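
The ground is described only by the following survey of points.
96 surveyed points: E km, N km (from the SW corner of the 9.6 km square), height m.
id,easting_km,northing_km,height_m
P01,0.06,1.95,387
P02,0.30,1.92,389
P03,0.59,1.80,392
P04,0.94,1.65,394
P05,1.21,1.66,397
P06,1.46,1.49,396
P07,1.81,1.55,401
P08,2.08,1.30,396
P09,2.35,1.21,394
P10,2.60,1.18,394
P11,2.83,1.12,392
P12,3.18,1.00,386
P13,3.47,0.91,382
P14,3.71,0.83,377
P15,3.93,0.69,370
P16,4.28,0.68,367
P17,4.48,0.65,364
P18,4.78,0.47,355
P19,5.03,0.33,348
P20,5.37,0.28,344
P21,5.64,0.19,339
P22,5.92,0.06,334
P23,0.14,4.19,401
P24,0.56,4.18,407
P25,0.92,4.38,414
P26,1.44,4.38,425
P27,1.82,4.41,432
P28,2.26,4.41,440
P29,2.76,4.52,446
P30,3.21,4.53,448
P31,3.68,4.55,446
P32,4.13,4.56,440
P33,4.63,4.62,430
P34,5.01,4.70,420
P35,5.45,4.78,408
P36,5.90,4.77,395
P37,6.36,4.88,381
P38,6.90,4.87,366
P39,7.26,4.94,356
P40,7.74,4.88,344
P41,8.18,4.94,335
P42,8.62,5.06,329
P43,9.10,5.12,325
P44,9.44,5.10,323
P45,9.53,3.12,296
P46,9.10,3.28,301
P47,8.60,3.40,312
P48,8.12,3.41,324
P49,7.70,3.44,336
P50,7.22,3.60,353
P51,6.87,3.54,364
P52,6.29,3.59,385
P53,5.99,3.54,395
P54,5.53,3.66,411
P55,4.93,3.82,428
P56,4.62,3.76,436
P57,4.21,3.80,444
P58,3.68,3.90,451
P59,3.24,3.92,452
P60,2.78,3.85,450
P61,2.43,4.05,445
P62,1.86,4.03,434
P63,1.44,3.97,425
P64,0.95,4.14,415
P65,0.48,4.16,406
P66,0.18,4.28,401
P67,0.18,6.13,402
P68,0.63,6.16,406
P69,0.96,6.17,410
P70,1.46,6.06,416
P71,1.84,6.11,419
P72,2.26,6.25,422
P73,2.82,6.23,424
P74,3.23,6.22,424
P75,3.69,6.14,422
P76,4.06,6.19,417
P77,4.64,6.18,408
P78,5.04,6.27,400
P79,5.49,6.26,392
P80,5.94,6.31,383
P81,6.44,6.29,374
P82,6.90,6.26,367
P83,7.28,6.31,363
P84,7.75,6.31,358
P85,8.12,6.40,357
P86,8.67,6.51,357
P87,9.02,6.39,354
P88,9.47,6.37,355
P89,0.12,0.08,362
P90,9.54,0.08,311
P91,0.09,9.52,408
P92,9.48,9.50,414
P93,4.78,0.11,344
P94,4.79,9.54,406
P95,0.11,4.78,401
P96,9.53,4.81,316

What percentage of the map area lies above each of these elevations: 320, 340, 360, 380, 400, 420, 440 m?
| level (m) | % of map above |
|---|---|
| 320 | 93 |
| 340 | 86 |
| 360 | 78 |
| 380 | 64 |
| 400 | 45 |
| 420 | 18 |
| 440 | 5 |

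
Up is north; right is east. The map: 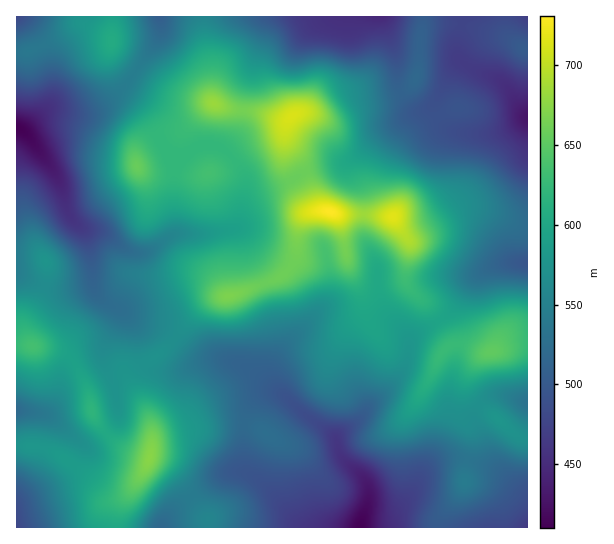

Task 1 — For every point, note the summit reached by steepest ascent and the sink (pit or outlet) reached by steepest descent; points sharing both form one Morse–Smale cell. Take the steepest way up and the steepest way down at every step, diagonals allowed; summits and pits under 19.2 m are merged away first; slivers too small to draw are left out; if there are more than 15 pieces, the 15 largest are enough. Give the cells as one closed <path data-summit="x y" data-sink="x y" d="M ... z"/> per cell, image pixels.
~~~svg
<path data-summit="330 211" data-sink="361 527" d="M327 211l-17 1-9 7-4 14-2 28-13 15-35 15-36 9-18 15-18 23 22 18 34 5 19 8 34 26-14-2-8 3-11 10-6 11-2 26 1 24 3 6-20 0-35 24 16 22 1 9 228 0 2-10 17-20 8-13 3-24-4-2-20 1-19 13-12 20-14 14-5 2-28 1 3-7 0-17-5-9-22-20-5-16 6-9 18-13 8-12 33-33 6-11 2-21-8-13-13-14-7-12-4-16 0-21-12-24-2-11 1-16-25 0z"/><path data-summit="330 211" data-sink="17 127" d="M41 47l-14 5-11 1 0 220 2 2 19 9 20 5 24-2 8-3 4-7 2 14 7 9 20 11 15 12 16 6 9 2 13 6 18-22 18-15 24-5 39-15 8-4 7-7 7-12 1-24 4-14 9-7 11-2-5-5-9-31-2-2-24 13-27 10-6 4-6 13-1-6 4-16-1-15-12-18-6-6-11-6-17 2-17 10-5 6-3 8 2 62-25 18-9 2-12-2-26-18-25-8-10-12-5-23-7-16-27-37-8-7 6-2 20-19 5-11-1-23z"/><path data-summit="293 115" data-sink="379 17" d="M382 16l-177 0-1 21 7 29 1 36 19 7 27 3 28 8 11-7 6-1 27 5 28-14 25-4 18-6-4-10-1-29z"/><path data-summit="393 217" data-sink="527 118" d="M434 104l-8 7-19 6-25 16-25 25-1 16 7 16 1 24 29 2 14 21 10-1 37-23 15-5 22 4 28 12 8 0 1-105-31 14-34 0-17-6-6-8z"/><path data-summit="137 166" data-sink="17 127" d="M123 97l-6 0-19 11-12 4-40 0-23 19 6 6 27 37 7 16 5 23 4 6 10 9 21 5 20 15 18 5 9-2 25-18 0-67-3-8-9-12-15-28-11-13z"/><path data-summit="491 351" data-sink="361 527" d="M439 320l-22 13-6 6-4 24-10 16-29 28-9 13-22 17 0 10 4 10 22 20 5 9-2 25 27-2 5-2 14-14 8-15 9-10 14-8 23 0 2-2 3-11 0-16-11-18 1-22 6-16 8-13 13-9-26-9-11 1-3-11z"/><path data-summit="150 458" data-sink="361 527" d="M175 339l-14 14-24 15-6 7 0 7 16 29 5 18 0 20-3 9 21 11 23 27 34-23 20 0-3-6-1-24 2-26 6-11 7-7 7-4 15-2-30-24-19-8-34-5z"/><path data-summit="293 115" data-sink="17 127" d="M135 72l-10 13-20 17 12-5 6 0 14 8 14 17 12 24 9 12 2 7 7-8 21-12 13 0 11 6 11 12 8 16-3 33 6-13 6-4 27-10 24-14-20-34 0-11 4-7-8 1-23-8-27-3-22-8-36-6z"/><path data-summit="393 217" data-sink="527 263" d="M473 208l-14 3-40 24-12 3 2 3 0 13-4 17 2 12 6 10 18 14 8 13 17-14 15-24 11-10 19-8 27-2-1-38-8 0-24-11z"/><path data-summit="330 211" data-sink="527 118" d="M462 16l-39 1-6 58-2 7-14 12 4 7 13 10 9-2 7-5 10 21 13 7 40 1 12-4 17-9 2-5-7-5-12-20-10-10-26-11-14-11-2-16 4-13z"/><path data-summit="150 458" data-sink="17 410" d="M73 360l-10 11-7 30-9 11-12 1-9-2-10 0 0 34 33 4 26 16 30 23 8 4 12 0 9-7 7-10 8-14 0-4-28-10-22-22-8-16 0-8-6-18z"/><path data-summit="150 458" data-sink="17 127" d="M119 309l-2 13-12 20-7 7-15 4-11 6 16 31 5 27 11 14 17 16 20 8 9 1 2-27-5-18-15-25-1-11 6-7 24-15 14-15-13-7-9-2-16-6z"/><path data-summit="150 458" data-sink="17 527" d="M26 445l-10 1 1 82 99-1 3-20 12-16-1-2-5 3-12 0-54-37-14-7z"/><path data-summit="330 211" data-sink="527 527" d="M481 405l-6 8 0 8 12 30 6 12 27 28-23-20-30-11-3 25-8 13-17 20-2 9 90 1 1-29-5-5 5 3 0-58-13-4z"/><path data-summit="33 346" data-sink="17 127" d="M17 273l0 72 30 3 27 11 9-6 15-4 7-7 12-20 2-12-22-15-4-8 0-10-4 7-8 3-24 2-20-5z"/>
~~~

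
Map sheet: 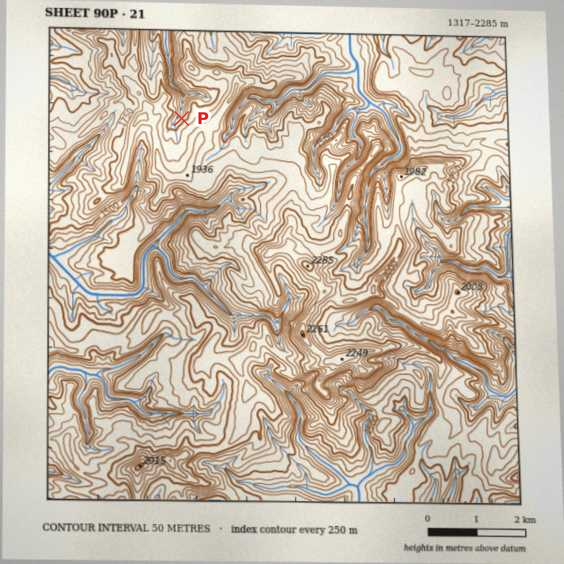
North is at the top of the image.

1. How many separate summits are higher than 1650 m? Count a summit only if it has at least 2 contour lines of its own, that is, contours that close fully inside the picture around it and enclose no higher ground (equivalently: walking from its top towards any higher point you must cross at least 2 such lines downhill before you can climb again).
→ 5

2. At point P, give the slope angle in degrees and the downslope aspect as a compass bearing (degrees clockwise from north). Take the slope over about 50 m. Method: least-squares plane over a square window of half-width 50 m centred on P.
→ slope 43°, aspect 321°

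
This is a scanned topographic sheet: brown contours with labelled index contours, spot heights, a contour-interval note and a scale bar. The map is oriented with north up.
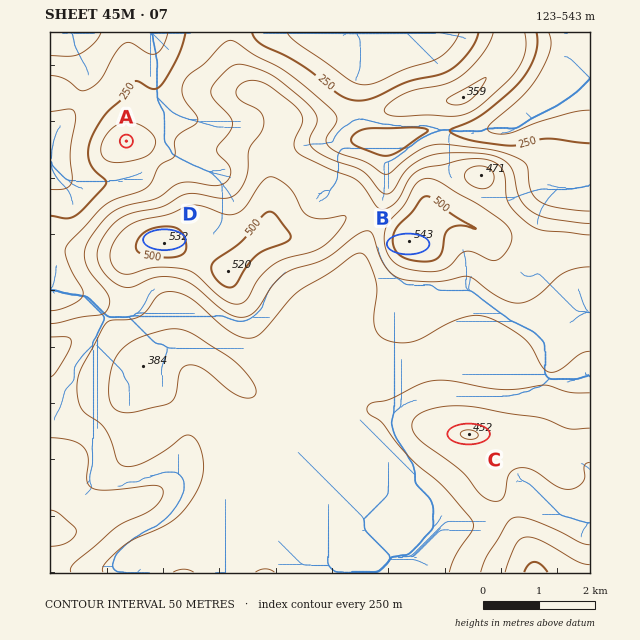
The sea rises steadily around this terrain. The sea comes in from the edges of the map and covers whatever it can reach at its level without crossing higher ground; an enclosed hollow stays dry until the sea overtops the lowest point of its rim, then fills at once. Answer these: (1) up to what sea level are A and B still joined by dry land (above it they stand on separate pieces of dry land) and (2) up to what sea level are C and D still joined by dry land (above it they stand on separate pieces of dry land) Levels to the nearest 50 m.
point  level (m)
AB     300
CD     350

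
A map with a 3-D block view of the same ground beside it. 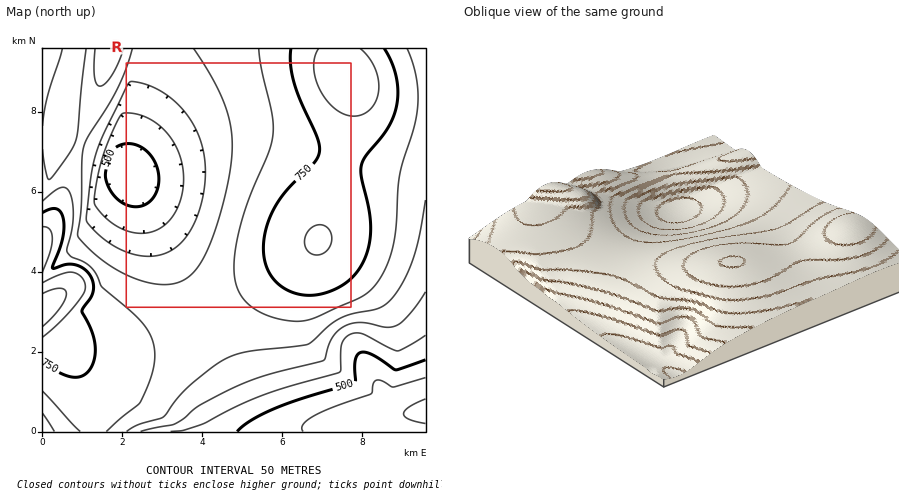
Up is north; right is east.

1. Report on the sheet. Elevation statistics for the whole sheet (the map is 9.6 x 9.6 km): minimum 390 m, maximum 880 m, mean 660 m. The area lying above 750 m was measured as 16.9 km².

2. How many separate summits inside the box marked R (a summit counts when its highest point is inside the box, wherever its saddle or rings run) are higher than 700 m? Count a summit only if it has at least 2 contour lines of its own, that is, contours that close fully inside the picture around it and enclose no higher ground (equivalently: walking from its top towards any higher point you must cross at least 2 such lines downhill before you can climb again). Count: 0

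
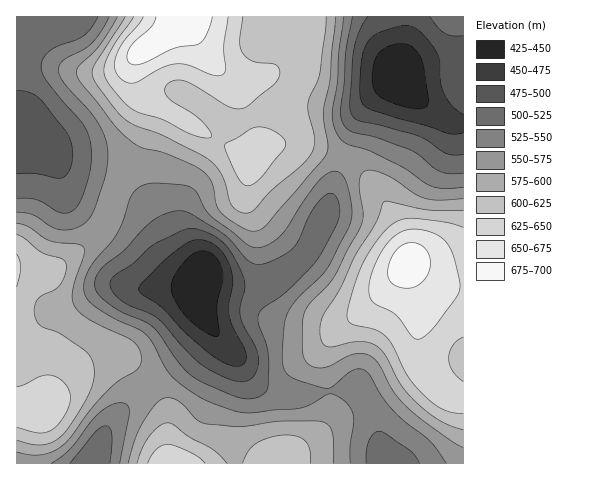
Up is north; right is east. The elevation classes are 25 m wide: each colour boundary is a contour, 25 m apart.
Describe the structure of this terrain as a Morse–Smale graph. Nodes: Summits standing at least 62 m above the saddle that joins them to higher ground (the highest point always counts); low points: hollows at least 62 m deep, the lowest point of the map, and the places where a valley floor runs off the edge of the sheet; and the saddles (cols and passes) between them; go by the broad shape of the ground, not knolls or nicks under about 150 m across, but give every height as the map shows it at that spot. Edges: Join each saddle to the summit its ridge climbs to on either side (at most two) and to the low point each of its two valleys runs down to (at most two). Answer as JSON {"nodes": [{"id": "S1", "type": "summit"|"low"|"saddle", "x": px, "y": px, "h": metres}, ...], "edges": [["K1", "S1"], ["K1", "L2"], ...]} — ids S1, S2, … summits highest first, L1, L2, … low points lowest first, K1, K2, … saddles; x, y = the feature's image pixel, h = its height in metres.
{"nodes": [
{"id": "S1", "type": "summit", "x": 183, "y": 17, "h": 693},
{"id": "S2", "type": "summit", "x": 409, "y": 264, "h": 692},
{"id": "S3", "type": "summit", "x": 173, "y": 463, "h": 646},
{"id": "S4", "type": "summit", "x": 42, "y": 410, "h": 642},
{"id": "L1", "type": "low", "x": 202, "y": 278, "h": 425},
{"id": "L2", "type": "low", "x": 398, "y": 75, "h": 432},
{"id": "L3", "type": "low", "x": 18, "y": 127, "h": 475},
{"id": "K1", "type": "saddle", "x": 152, "y": 385, "h": 564},
{"id": "K2", "type": "saddle", "x": 344, "y": 158, "h": 561},
{"id": "K3", "type": "saddle", "x": 113, "y": 194, "h": 559},
{"id": "K4", "type": "saddle", "x": 329, "y": 391, "h": 550}],
"edges": [["K1", "S3"], ["K1", "S4"], ["K1", "L1"], ["K2", "S1"], ["K2", "S2"], ["K2", "L1"], ["K2", "L2"], ["K3", "S1"], ["K3", "S4"], ["K3", "L1"], ["K3", "L3"], ["K4", "S2"], ["K4", "S3"], ["K4", "L1"]]}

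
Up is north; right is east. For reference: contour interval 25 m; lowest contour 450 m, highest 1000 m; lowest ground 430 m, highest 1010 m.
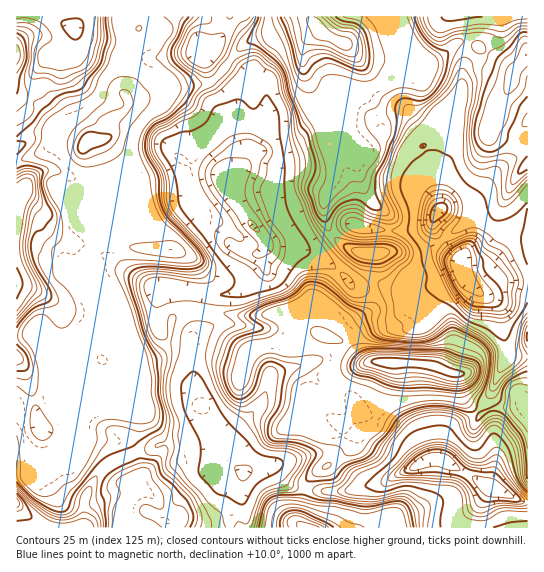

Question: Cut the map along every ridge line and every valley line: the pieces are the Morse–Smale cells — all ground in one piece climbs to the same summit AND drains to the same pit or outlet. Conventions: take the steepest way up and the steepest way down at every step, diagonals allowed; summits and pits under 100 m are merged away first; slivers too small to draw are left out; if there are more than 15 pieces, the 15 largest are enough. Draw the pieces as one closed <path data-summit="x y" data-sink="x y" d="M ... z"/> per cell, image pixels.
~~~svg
<path data-summit="315 23" data-sink="461 265" d="M527 16l-297 0-7 19-18 18-1 4 4 10 9 10 29-34 24-8 15-8 18-6 10 0 4 5 2 5-15 14-1 22 4 12 16 30 12 50 0 22-11 20 0 14 3 10 4 8 15 14 12 5 15 2 1 30 27 5 16 0 21-5 21-9 2-2 0-10 25-3 6-6 8-17 16-14 12-17z"/><path data-summit="91 139" data-sink="254 226" d="M217 79l-11 5-52 5-17 11-8 0-2 9-18 13-1 13-8 7 15 32 14 20 2 20 4 4 0 20 2 9-7 0-27-11-12 17-6 16 2 5 21 28 8 39 7 4 5 8 1 17-8 15 0 8 23 18 19 32 0 8-3 6-20 21-4 9 13 6 14 16 16 9-5 10 55 0 2-15 8-16 5-24-13-8-15 1-3-11 3-28-8-14-8-8 0-7-8-27-1-28-4-3-20-3-10-8-1-24 4-15 2-2 13 0 34 7 26-2 19-8 11-14-4-14 0-4 4-6-1-9-13-15-18-25-6-19 14-10 11-18-10-4-3-9-4-40z"/><path data-summit="391 362" data-sink="254 226" d="M266 244l-5 9 4 18-11 14-9 6-18 4-18 0-24-6-23-1-6 17 0 18 1 6 8 7 22 4 4 3 1 28 8 27 0 7 8 8 8 14 0 12-3 6 3 21 15-1 12 7 12-4 16-1 19 18 15 4 3-10 38-27 7-7 4-10-15 1-20-4-18-17 6-12 22-8 7-16 4-4 11-7 17-6-8-1-18-18-9-4 5-2 4-10 6-6 15-8 6-6 3-8 0-10-2-4-20 2-18-19-30-17-34-3z"/><path data-summit="391 362" data-sink="461 265" d="M527 207l-11 16-16 14-8 17-9 7-22 2 0 10-2 2-21 9-21 5-16 0-27-5 1 15-3 8-6 6-15 8-6 6-4 10-5 2 9 4 18 18 8 1-17 6-11 7-4 4-7 16-22 8-6 14 15 14 7 2 24 3 16-5 6-5 7-15 14-48 33 1 31 9 3 4 5 24 14 14 15-7 21-1 8-6 4 2z"/><path data-summit="91 139" data-sink="17 282" d="M67 139l-9 0-16 13-16 5-10 6 0 246 15 42 4 5 8 3 12-3 18-19-5-26 0-12-4-12 1-32 26-24 22-1-5-28-23-32 4-15 7-12 5-6 6-2-11-9-1-5 4-8 14 4 18-3-2-20-14-20-15-33-10-1-5 4-4 0z"/><path data-summit="315 23" data-sink="254 226" d="M313 21l-20 3-47 19-30 35 19 20 3 34-1-23 3-12 8-16 2-2 3 4 9 5 5 9 1 28-13 26-8 11-8 9-12 8 1 7 19 32 14 16 8 13 36 4 30 17 18 19 14 0 6-2 0-31-15-2-16-8-11-11-7-18 0-14 11-20 0-22-12-50-16-30-4-12 1-22 15-14-2-5z"/><path data-summit="391 362" data-sink="491 487" d="M414 363l-21 0-2 2-2 13-17 48-13 7-6 12-7 7-33 23-8 8 0 6 4 2 41 0 16-6 15-1 45-24 15-1 48 28-18 28-3 7 1 6 58 0 1-125-5-2-8 6-21 1-15 7-14-14-5-24-3-4-24-8z"/><path data-summit="91 139" data-sink="74 27" d="M141 16l-125 1 1 146 25-11 16-13 9 0 18 5 5-4 15-1 3-4 1-13 13-9 6-7 0-7-4-8 3-13 0-17 14-38z"/><path data-summit="309 527" data-sink="491 487" d="M441 459l-15 1-45 24-15 1-16 6-44-2-7 25 0 9 4 5 164 0 4-13 18-28z"/><path data-summit="91 139" data-sink="17 503" d="M78 437l-5 0-20 22-18 14-4 6-5-6-10 1 0 31 11 11 19 12 81 0-3-11 1-8 16-34 0-8-5-18-6-8z"/><path data-summit="91 139" data-sink="461 265" d="M111 329l-20 2-26 24-1 32 4 12 1 19 5 19 56 4 6 8 6 27 18-19 3-6 0-8-19-32-23-18 0-8 8-15 0-11-4-12-9-6z"/><path data-summit="91 139" data-sink="461 265" d="M229 16l-87 0-2 11-13 34 0 17-3 12 3 8 2 2 8 0 21-12 20 0 16-4 12 0 8-4 2-2-8-11-4-12 19-20 6-16z"/><path data-summit="309 527" data-sink="254 226" d="M271 467l-21 2-7 6-2 27 4 15-1 10 58 1-3-5 0-9 6-24-15-5z"/><path data-summit="391 362" data-sink="254 226" d="M250 79l-10 18-3 26 6 23 11 6 14-27 0-15-3-19z"/><path data-summit="91 139" data-sink="461 265" d="M135 487l-11 27 3 12 2 2 44 0 6-10-16-9-14-16z"/>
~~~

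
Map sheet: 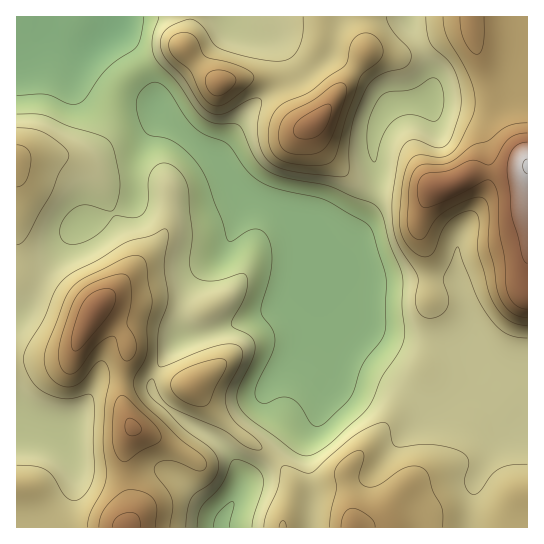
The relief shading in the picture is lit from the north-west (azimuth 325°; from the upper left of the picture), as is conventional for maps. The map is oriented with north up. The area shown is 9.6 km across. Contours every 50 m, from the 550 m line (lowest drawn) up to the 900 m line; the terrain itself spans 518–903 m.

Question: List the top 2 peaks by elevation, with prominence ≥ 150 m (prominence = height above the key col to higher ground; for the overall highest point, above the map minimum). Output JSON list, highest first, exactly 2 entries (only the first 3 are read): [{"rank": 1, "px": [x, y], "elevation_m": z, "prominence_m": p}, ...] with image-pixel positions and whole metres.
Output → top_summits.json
[{"rank": 1, "px": [95, 309], "elevation_m": 837, "prominence_m": 205}, {"rank": 2, "px": [315, 122], "elevation_m": 825, "prominence_m": 188}]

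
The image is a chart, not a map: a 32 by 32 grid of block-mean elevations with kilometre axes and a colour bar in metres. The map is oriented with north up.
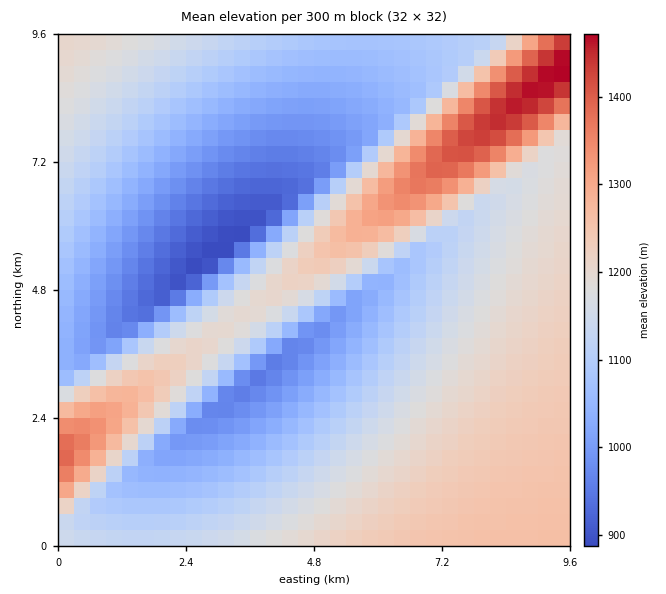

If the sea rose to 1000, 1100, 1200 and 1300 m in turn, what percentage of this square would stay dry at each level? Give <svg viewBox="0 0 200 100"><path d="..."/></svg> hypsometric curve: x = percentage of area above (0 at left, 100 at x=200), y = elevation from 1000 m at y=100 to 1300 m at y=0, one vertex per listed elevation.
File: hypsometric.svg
<svg viewBox="0 0 200 100"><path d="M173 100l-52-33-61-34-45-33"/></svg>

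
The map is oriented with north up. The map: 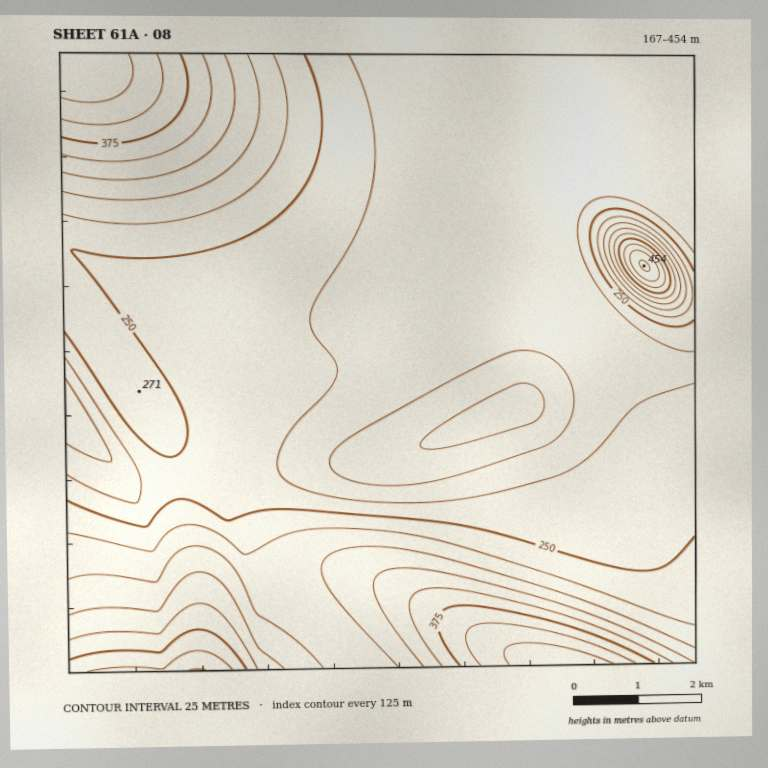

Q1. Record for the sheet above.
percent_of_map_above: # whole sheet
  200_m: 94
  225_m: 63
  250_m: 40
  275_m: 29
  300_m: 21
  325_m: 14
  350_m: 10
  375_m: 6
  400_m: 4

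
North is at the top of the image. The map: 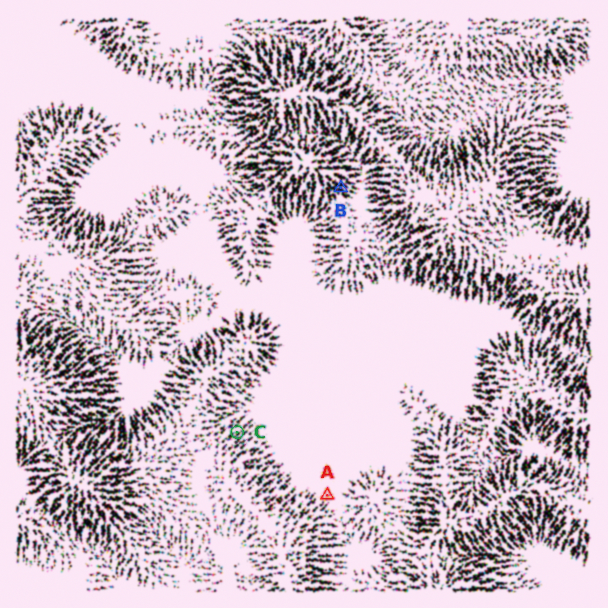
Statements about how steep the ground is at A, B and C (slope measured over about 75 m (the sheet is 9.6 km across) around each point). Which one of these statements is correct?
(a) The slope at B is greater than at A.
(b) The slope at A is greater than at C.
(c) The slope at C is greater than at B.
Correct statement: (a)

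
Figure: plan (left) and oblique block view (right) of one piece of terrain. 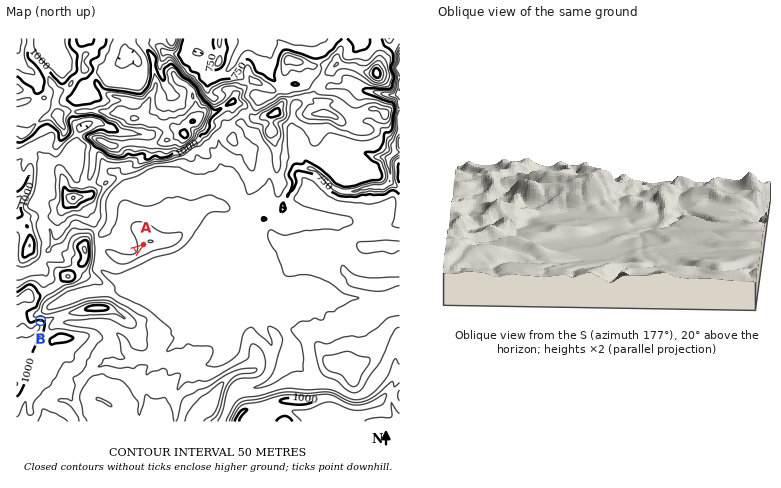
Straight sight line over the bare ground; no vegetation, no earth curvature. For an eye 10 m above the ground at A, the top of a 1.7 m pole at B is in view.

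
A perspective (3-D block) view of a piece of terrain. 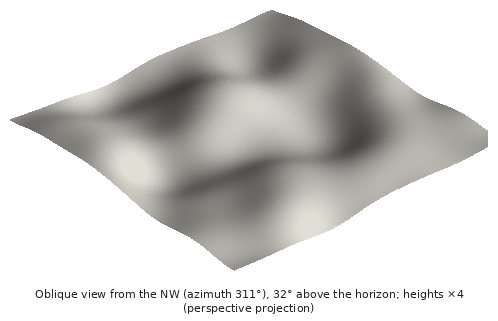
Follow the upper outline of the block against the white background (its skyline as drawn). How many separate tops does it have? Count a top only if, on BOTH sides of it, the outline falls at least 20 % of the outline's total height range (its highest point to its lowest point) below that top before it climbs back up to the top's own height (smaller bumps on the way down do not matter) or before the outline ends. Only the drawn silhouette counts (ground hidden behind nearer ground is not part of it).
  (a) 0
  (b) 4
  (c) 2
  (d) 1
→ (d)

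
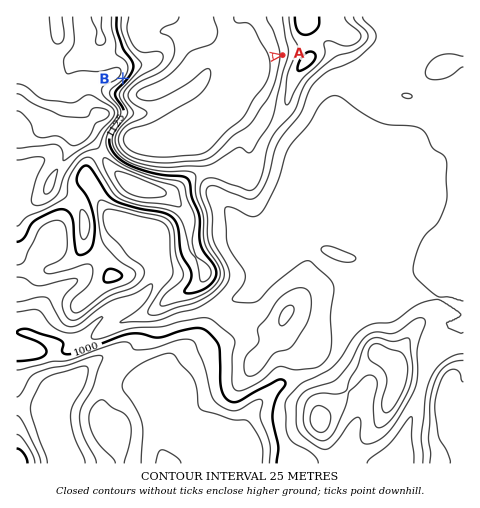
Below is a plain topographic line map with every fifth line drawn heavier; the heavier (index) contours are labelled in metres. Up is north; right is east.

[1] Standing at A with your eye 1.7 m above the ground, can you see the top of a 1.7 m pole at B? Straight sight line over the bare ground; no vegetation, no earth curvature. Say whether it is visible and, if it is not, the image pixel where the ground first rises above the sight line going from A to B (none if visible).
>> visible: true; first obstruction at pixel None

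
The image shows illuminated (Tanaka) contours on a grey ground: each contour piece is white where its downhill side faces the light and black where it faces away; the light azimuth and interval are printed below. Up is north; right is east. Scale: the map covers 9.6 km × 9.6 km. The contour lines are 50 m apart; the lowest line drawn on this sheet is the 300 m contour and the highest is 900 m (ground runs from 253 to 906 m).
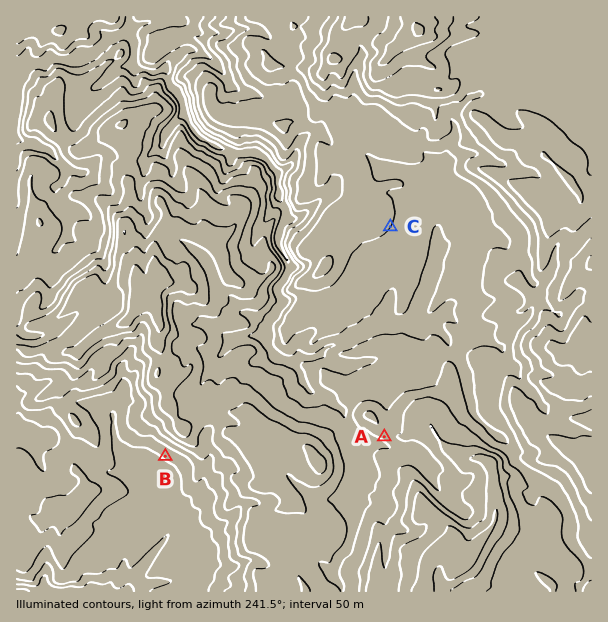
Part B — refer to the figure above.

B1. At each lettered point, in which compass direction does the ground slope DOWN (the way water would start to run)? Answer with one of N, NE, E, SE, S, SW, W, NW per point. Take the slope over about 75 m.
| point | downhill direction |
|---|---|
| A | SW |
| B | SW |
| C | SE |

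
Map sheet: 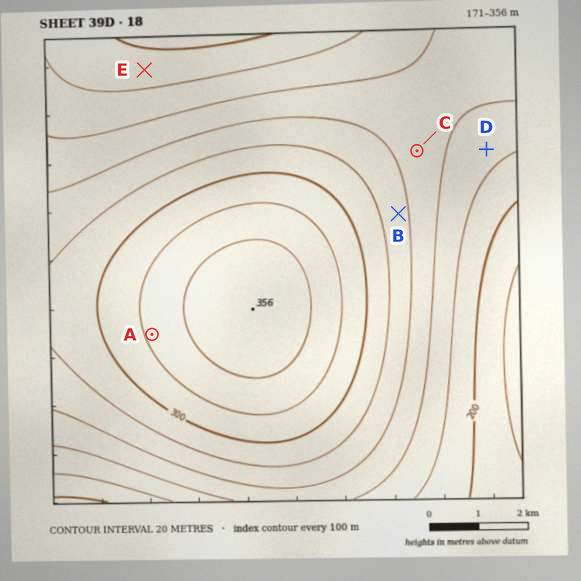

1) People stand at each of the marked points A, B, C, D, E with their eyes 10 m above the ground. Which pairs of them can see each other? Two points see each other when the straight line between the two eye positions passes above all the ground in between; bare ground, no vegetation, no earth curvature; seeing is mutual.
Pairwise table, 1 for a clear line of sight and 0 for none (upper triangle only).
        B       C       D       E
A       0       0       0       0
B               1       1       0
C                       1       0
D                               0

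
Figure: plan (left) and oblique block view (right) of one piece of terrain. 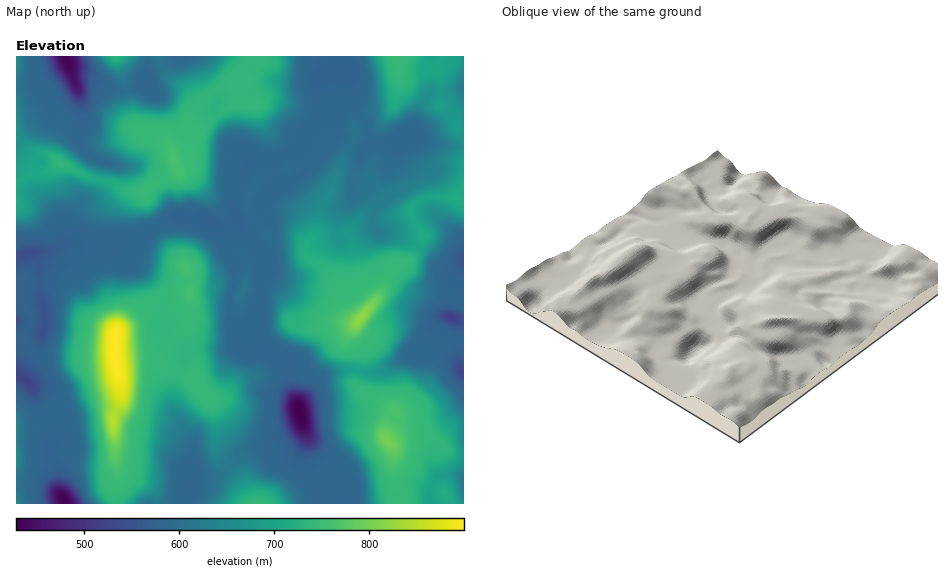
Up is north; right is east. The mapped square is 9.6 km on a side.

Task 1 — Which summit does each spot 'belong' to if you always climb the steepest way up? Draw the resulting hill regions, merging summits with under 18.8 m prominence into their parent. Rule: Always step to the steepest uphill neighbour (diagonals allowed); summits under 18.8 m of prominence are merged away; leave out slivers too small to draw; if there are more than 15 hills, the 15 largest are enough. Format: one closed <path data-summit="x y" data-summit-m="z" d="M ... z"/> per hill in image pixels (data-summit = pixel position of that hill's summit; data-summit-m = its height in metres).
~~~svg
<path data-summit="116 334" data-summit-m="899" d="M236 216l-8 8-10 2 6 7 2 14 9 24-7 38 2 17 7 16-9 7-29-1-13 3-22-21 3-26-12-21-14-13-8-5-13-3-16-15-37-3-13 6-25 2-13 6 0 115 15 11 7 24 14 21 1 11-4 7 9 27 1 18 7 12 116 0 2-9 10-17 15 0 8-3 15-15 18-13 26-1 26-22-5-21-7-14 0-28-22-12-6-21-1-38 5-18-2-14z"/><path data-summit="360 319" data-summit-m="823" d="M343 75l-11 0-7 4-3 10-2 33-10 14-11 11-19 9-7 3-24 0-8 17-8 8-2 7 2 17 5 12 26 38 2 14-5 18 1 38 6 21 22 12 0 28 8 17 21-28 23-8 15 0 12 3 10-1 48-31 9-17 6-7 6-1 10 4 6-1 0-171-29-3-23-12-14 7-15 4-12 0-3-17-15-24-3-23z"/><path data-summit="174 158" data-summit-m="765" d="M328 56l-180 0-4 24 2 3-22 8-13-2-20-13-17-2-6-10-25 19-27 4 0 55 25-23 8-2 4-5-1 11 9 5 12 0 5-5 3-8-4 16 1 11 10 12 14 7 2 3-8 24-19 19-6 11-1 18-3 8 9 0 5 2 31-1 64-28 10 2 22-1 10 7 6 0 11-7-4-27 2-7 8-8 6-16 4-2 22 1 18-7 8-5 20-23 4-41 7-8z"/><path data-summit="388 440" data-summit-m="802" d="M448 316l-6 1-6 7-9 17-43 29-8 3-19-3-15 0-16 4-10 7-18 23 0 6 10 28-2 22 16 28 5 16 104 0-2-12 10-16 17-1 8 2 0-105-6-11-2-15 2-22-4-6z"/><path data-summit="189 293" data-summit-m="761" d="M181 217l-8 1-18 10-14 3-24 13-19 3 8 1 14 14 18 5 17 16 12 21-3 26 22 21 13-3 29 1 9-7-7-16-2-17 7-38-9-24-2-14-16-15-22 1z"/><path data-summit="397 62" data-summit-m="742" d="M463 56l-113 0-5 15-5 3 10 6 3 23 15 24 3 16 12 1 15-4 14-7 23 12 28 2z"/><path data-summit="253 503" data-summit-m="738" d="M302 422l-8 10-18 14-26 1-18 13-15 15-8 3-15 0-10 17-1 8 143 1-4-16-16-28 2-22z"/><path data-summit="61 163" data-summit-m="738" d="M81 114l-3 9-5 5-12 0-6-2-3-3 0-9-9 4-27 25 0 30 7 12 22 17 7 9 12 25 0 9 6-9 1-18 6-11 19-19 8-24-2-3-14-7-10-12-1-11 4-13z"/><path data-summit="17 457" data-summit-m="657" d="M17 373l-1 109 23 2 21 11-2-21-9-27 4-7-1-11-14-21-7-24z"/><path data-summit="116 57" data-summit-m="733" d="M147 56l-80 0-1 2 8 16 17 2 20 13 13 2 22-8z"/><path data-summit="17 62" data-summit-m="657" d="M66 56l-49 0-1 30 11 0 16-3 25-19z"/><path data-summit="445 493" data-summit-m="720" d="M456 475l-12 0-8 4-7 13 3 12 32-1 0-25z"/><path data-summit="17 503" data-summit-m="650" d="M32 483l-16 1 1 20 48-1-2-5-8-7z"/>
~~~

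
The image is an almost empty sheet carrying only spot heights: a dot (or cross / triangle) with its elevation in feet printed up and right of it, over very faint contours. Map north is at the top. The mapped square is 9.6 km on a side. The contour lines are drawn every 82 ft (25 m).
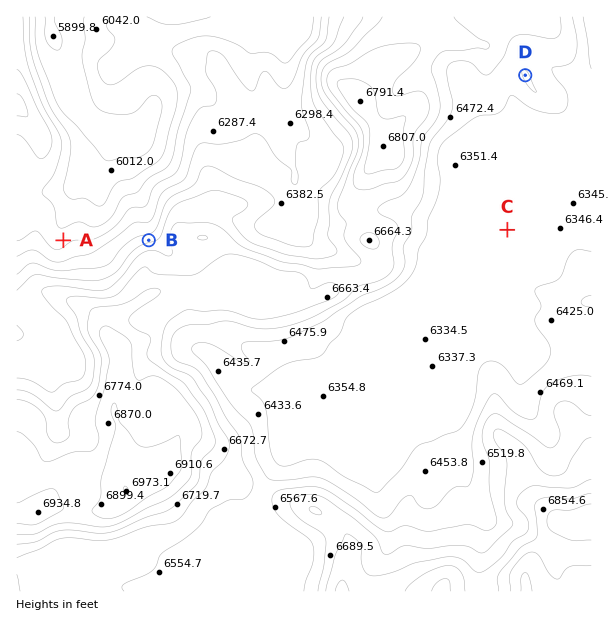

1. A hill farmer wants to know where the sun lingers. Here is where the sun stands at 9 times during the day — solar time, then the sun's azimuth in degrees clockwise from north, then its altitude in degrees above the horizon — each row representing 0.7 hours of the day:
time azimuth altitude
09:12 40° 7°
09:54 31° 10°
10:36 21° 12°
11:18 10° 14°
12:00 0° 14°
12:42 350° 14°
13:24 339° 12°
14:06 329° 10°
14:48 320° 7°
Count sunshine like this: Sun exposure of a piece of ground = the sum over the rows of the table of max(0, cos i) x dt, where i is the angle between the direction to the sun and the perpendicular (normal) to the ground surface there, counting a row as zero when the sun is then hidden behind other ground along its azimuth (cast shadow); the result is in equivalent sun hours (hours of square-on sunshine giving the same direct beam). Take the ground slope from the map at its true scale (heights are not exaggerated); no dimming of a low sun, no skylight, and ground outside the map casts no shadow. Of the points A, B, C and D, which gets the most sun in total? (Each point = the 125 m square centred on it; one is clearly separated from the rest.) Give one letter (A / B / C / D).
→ B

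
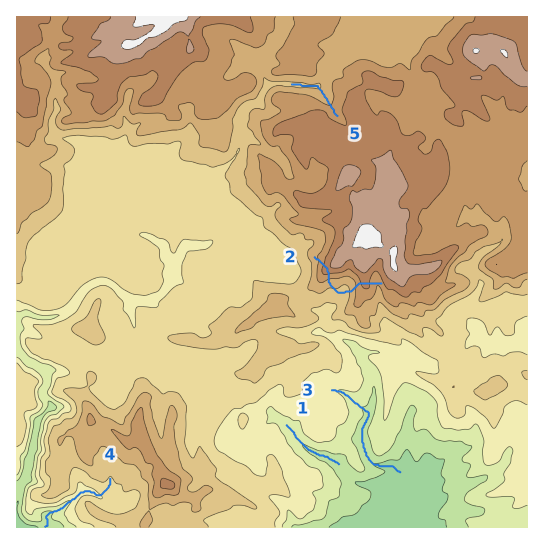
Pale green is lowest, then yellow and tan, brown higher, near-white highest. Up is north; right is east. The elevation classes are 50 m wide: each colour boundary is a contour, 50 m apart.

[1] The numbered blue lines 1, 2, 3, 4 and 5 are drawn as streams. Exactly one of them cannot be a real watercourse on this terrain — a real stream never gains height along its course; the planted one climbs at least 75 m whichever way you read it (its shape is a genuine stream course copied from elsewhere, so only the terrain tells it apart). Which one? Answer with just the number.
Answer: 2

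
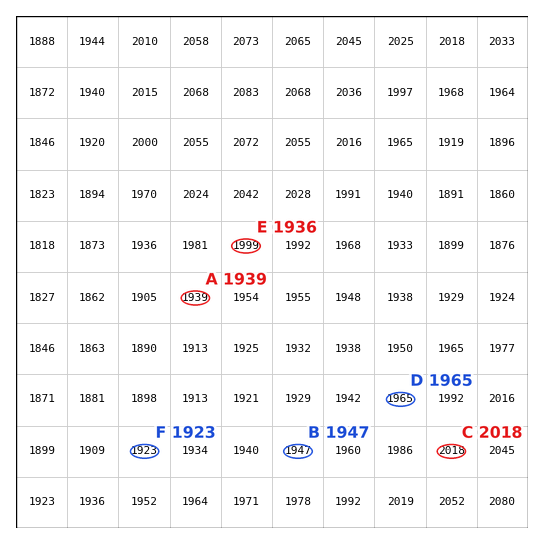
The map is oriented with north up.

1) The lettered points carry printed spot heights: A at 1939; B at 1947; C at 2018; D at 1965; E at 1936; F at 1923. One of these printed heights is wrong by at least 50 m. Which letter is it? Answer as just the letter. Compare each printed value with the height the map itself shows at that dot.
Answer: E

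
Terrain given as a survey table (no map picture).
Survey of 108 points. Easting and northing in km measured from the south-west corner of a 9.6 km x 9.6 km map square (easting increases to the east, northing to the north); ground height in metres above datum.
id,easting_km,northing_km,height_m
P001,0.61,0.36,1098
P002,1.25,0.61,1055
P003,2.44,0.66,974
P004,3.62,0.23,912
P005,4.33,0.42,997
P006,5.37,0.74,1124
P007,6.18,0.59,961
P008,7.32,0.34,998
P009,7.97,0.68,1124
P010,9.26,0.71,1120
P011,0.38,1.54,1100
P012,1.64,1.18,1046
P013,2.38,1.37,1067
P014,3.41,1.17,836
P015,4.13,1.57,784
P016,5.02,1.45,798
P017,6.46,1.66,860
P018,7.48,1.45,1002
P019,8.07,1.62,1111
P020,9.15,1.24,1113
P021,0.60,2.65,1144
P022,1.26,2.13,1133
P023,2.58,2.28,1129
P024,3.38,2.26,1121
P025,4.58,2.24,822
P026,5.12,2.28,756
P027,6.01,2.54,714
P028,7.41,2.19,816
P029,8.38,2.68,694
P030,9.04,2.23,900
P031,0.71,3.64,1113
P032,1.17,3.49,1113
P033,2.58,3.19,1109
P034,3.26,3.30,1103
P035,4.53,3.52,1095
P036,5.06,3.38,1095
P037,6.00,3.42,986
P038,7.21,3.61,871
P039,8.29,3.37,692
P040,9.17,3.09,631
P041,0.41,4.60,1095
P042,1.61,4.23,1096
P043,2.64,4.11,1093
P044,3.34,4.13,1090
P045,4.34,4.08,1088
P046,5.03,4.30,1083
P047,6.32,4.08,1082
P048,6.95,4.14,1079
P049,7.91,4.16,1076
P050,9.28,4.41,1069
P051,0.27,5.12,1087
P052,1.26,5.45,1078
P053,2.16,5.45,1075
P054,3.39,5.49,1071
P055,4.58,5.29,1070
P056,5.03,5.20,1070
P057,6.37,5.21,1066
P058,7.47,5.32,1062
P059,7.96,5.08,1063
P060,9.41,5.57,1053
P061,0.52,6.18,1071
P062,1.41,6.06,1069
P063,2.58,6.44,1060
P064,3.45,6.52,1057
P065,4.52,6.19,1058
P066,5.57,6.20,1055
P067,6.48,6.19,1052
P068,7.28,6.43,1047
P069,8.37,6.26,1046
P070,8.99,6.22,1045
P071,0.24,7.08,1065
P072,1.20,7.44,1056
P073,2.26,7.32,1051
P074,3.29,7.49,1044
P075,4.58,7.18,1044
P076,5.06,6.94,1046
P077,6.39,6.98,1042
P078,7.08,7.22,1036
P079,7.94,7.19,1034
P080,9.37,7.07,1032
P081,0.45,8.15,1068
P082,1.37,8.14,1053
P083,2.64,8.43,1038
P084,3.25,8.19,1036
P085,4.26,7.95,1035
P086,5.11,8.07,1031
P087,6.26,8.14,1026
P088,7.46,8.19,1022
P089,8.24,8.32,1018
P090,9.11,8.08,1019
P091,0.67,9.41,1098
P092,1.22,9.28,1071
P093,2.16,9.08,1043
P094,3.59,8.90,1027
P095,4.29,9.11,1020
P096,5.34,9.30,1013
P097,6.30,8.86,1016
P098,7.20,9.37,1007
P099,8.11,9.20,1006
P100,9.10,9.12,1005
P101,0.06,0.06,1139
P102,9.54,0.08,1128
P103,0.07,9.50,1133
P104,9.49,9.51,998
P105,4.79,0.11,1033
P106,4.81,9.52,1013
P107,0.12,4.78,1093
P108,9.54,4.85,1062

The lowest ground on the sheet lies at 620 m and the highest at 1160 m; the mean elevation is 1020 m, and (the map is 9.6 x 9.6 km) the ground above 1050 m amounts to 49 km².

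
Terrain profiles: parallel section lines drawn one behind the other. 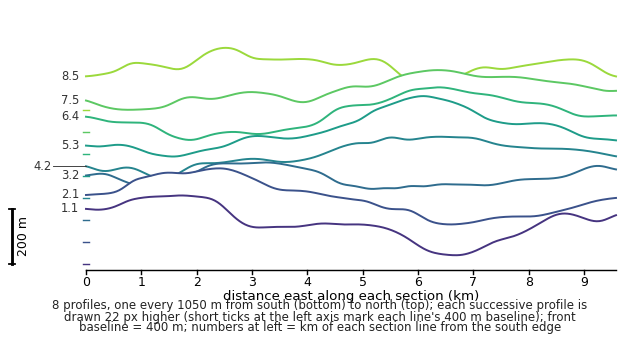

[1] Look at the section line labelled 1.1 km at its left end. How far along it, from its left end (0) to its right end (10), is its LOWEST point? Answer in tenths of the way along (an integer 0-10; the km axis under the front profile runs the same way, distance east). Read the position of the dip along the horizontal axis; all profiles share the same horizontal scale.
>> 7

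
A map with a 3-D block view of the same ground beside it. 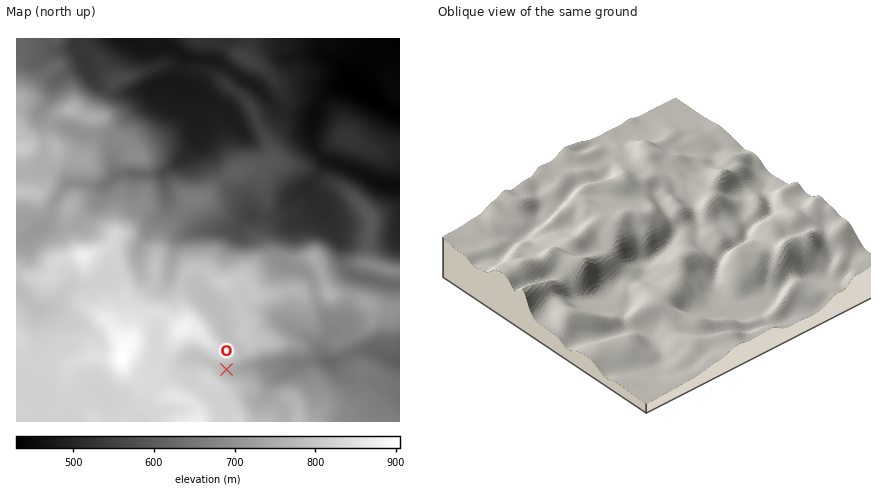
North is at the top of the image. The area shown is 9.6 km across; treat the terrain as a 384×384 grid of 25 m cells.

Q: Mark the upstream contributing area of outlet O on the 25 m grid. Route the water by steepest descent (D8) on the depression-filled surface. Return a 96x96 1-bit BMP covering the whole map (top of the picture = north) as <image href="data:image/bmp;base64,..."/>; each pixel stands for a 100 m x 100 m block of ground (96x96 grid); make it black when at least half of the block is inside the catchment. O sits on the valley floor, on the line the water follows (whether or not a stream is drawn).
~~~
<image width="96" height="96" href="data:image/bmp;base64,Qk2+BAAAAAAAAD4AAAAoAAAAYAAAAGAAAAABAAEAAAAAAIAEAAATCwAAEwsAAAIAAAAAAAAA////AAAAAAAAAAAAAAAAAAAAAAAAAAAAAAAAAAAAAAAAAAAAAAAAAAAAAAAAAAAAAAAAAAAAAAAAAAAAAAAAAAAAAAAAAAAAADAAAAAAAAAAAAAAB/gAAAAAAAAAAAAAD/wAAAAAAAAAAAAAf/wAAAAAAAAAAAAB//4AAAAAAAAAAAAD//8AAAAAAAAAAAAH//+AAAAAAAAAAAAP///AAAAAAAAAAAAf///wAAAAAAAAAAAf///wAAAAAAAAAAA////wAAAAAAAAAAA////wAAAAAAAAAAAf///gAAAAAAAAAAAf///AAAAAAAAAAAAP//+AAAAAAAAAAAAP//8AAAAAAAAAAAAH//4AAAAAAAAAAAAD//wAAAAAAAAAAAAD/7AAAAAAAAAAAAAD/wAAAAAAAAAAAAAB/gAAAAAAAAAAAAAA/AAAAAAAAAAAAAAAAAAAAAAAAAAAAAAAAAAAAAAAAAAAAAAAAAAAAAAAAAAAAAAAAAAAAAAAAAAAAAAAAAAAAAAAAAAAAAAAAAAAAAAAAAAAAAAAAAAAAAAAAAAAAAAAAAAAAAAAAAAAAAAAAAAAAAAAAAAAAAAAAAAAAAAAAAAAAAAAAAAAAAAAAAAAAAAAAAAAAAAAAAAAAAAAAAAAAAAAAAAAAAAAAAAAAAAAAAAAAAAAAAAAAAAAAAAAAAAAAAAAAAAAAAAAAAAAAAAAAAAAAAAAAAAAAAAAAAAAAAAAAAAAAAAAAAAAAAAAAAAAAAAAAAAAAAAAAAAAAAAAAAAAAAAAAAAAAAAAAAAAAAAAAAAAAAAAAAAAAAAAAAAAAAAAAAAAAAAAAAAAAAAAAAAAAAAAAAAAAAAAAAAAAAAAAAAAAAAAAAAAAAAAAAAAAAAAAAAAAAAAAAAAAAAAAAAAAAAAAAAAAAAAAAAAAAAAAAAAAAAAAAAAAAAAAAAAAAAAAAAAAAAAAAAAAAAAAAAAAAAAAAAAAAAAAAAAAAAAAAAAAAAAAAAAAAAAAAAAAAAAAAAAAAAAAAAAAAAAAAAAAAAAAAAAAAAAAAAAAAAAAAAAAAAAAAAAAAAAAAAAAAAAAAAAAAAAAAAAAAAAAAAAAAAAAAAAAAAAAAAAAAAAAAAAAAAAAAAAAAAAAAAAAAAAAAAAAAAAAAAAAAAAAAAAAAAAAAAAAAAAAAAAAAAAAAAAAAAAAAAAAAAAAAAAAAAAAAAAAAAAAAAAAAAAAAAAAAAAAAAAAAAAAAAAAAAAAAAAAAAAAAAAAAAAAAAAAAAAAAAAAAAAAAAAAAAAAAAAAAAAAAAAAAAAAAAAAAAAAAAAAAAAAAAAAAAAAAAAAAAAAAAAAAAAAAAAAAAAAAAAAAAAAAAAAAAAAAAAAAAAAAAAAAAAAAAAAAAAAAAAAAAAAAAAAAAAAAAAAAAAAAAAAAAAAAAAAAAAAAAAAAAAAAAAAAAAAAAAAAAAAAAAAAAAAAAAAAAAAAAAAAAAAAAAAAAAAAAAAAAAAAAAAAAAAAAAAAAAAAAAAAAAAAAAAAAAAAAAAAAAAAAAAAAAAAAAAAA="/>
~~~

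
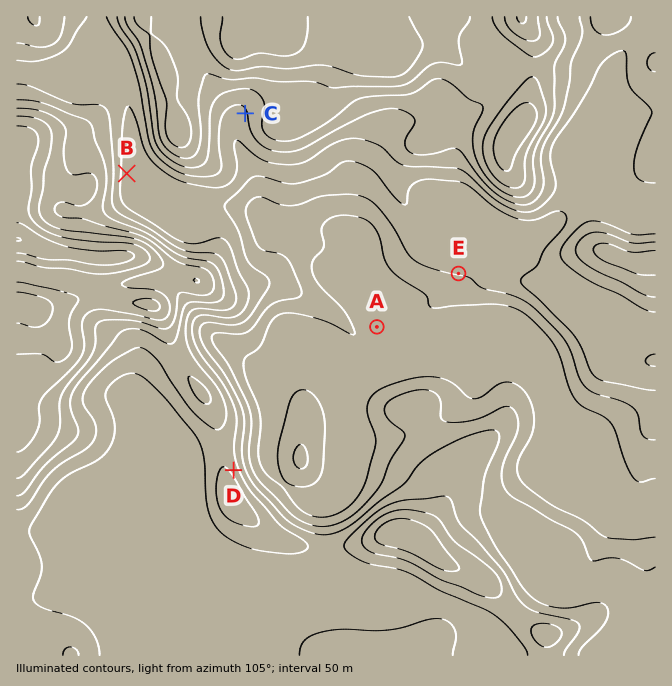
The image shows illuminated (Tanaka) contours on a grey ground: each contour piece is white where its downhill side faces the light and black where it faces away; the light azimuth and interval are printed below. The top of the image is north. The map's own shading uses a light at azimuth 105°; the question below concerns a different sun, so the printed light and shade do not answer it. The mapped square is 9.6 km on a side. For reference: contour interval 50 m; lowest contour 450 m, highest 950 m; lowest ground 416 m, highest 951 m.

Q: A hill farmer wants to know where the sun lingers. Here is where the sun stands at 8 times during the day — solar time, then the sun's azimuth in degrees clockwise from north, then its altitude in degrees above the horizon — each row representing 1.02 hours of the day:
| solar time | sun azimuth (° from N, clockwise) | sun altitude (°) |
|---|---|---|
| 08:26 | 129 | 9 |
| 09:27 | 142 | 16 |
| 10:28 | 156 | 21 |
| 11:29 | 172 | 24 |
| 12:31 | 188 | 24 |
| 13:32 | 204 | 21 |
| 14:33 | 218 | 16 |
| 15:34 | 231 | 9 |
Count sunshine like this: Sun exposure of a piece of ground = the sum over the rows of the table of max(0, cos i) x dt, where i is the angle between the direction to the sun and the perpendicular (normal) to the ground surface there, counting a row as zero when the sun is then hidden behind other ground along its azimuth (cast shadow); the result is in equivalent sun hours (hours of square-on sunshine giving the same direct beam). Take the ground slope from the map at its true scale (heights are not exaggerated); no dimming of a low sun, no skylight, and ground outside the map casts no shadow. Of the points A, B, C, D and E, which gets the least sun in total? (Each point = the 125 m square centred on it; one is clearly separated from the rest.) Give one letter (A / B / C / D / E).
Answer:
D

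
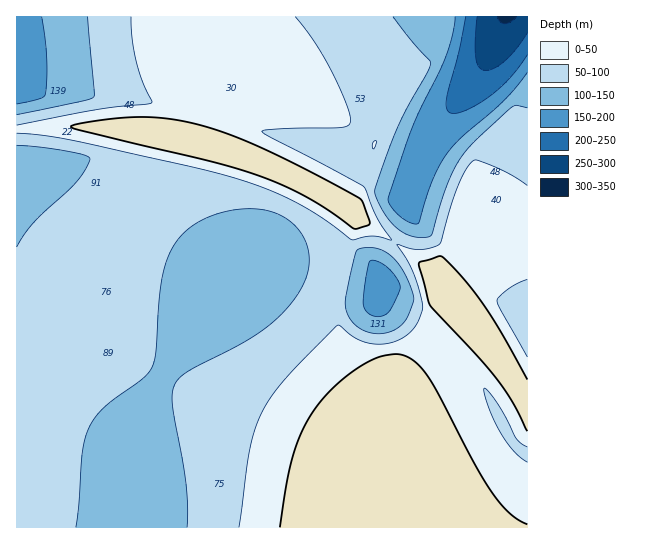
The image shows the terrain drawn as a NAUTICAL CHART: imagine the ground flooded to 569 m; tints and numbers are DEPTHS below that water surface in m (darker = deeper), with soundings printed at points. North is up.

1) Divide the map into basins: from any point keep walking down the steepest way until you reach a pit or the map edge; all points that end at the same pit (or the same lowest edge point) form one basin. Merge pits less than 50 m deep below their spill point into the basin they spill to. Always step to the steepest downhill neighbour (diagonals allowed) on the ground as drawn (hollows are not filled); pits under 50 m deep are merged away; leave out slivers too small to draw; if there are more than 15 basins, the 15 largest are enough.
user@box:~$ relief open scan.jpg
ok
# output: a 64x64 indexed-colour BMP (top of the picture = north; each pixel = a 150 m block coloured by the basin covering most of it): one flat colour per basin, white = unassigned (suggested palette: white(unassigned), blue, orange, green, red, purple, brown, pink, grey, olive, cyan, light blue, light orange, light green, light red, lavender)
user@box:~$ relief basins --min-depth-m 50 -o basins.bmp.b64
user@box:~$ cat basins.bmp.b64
<image width="64" height="64" href="data:image/bmp;base64,Qk12CAAAAAAAAHYAAAAoAAAAQAAAAEAAAAABAAQAAAAAAAAIAAATCwAAEwsAABAAAAAAAAAA////ALR3HwAOf/8ALKAsACgn1gC9Z5QAS1aMAMJ34wB/f38AIr28AM++FwDox64AeLv/AIrfmACWmP8A1bDFABEREREREREREREREREREREREREREREREiIiIiIiIiIiERERERERERERERERERERERERERERERESIiIiIiIiIiIRERERERERERERERERERERERERERERERIiIiIiIiIiIhEREREREREREREREREREREREREREREREiIiIiIiIiIiERERERERERERERERERERERERERERERESIiIiIiIiIiIRERERERERERERERERERERERERERERESIiIiIiIiIiIhERERERERERERERERERERERERERERERIiIiIiIiIiIiEREREREREREREREREREREREREREREREiIiIiIiIiIiIRERERERERERERERERERERERERERERESIiIiIiIiIiIhERERERERERERERERERERERERERERERIiIiIiIiIiIiEREREREREREREREREREREREREREREREiIiIiIiIiIiIRERERERERERERERERERERERERERERESIiIiIiIiIiIhERERERERERERERERERERERERERERERQiIiIiIiIiIiERERERERERERERERERERERERERERERFCIiIiIiIiIiIRERERERERERERERERERERERERERERFEIiIiIiIiIiIhEREREREREREREREREREREREREREREUQiIiIiIiIiIiERERERERERERERERERERERERERERERRCIiIiIiIiIiIRERERERERERERERERERERERERERERFEQiIiIiIiIiIhERERERERERERERERERERERERERERFERCIiIiIiIiIiEREREREREREREREREREREREREREREUREIiIiIiIiIiIREREREREREREREREREREREREREREURERCIiIiIiIiIhERERERERERERERERERERERERERERREREIiIiIiIiIiERERERERERERERERERERERERERERRERERCIiIiIiIiIRERERERERERERERERERERERERERREREREIiIiIiIiIhERERERERERERERERERERERERERFERERERCIiIiIiIiERERERERERERERERERERERERERFEREREREQiIiIiIiIREREREREREREREREREREREREREUREREREREIiIiIiIhERERERERERERERERERERERERERRERERERERCIiIiIiERERERERERERERERERERERERERFEREREREREIiIiIiIREREREREREREREREREREREREREUREREREREQiIiIiIhERERERERERERERERERERERERERREREREREQiIiIiIiEREREREREREREREREREREREREREUREREREQiIiIiIiIRERERERERERERERERERERERERERREREREQiIiIiIiIhERERERERERERERERERERERERERFEREREQiIiIiIiIiEREREREREREREREREREREREREREUREREQiIiIiIiIiIRERERERERERERERERERERERERERFEREQiIiIiIiIiIhEREREREREREREREREREREREREREUREIiIiIiIiIiIiERERERERERERERERERERERERERERREIiIiIiIiIiIiIRERERERERERERERERERERERERERESIiIiIiIiIiIiIhERERERERERERERERERERERERERESIiIiIiIiIiIiIiERERERERERERERERERERERERERESIiIiIiIiIiIiIiIREREREREREREREREREREREREREiIiIiIiIiIiIiIiIhERERERERERERERERERERERERIiIiIiIiIiIiIiIiIiERERERERERERERERERERERESIiIiIiIiIiIiIiIiIiIREREREREREREREREREREREiIiIiIiIiIiIiIiIiIiIhERERERERERERERERERERIiIiIiIiIiIiIiIiIiIiIiEREREREREREREREREREiIiIiIiIiIiIiIiIiIiIiIiIRERERERERERERERESIiIiIiIiIiIiIiIiIiIiIiIiIhERERERERERERETIiIiIiIiIiIiIiIiIiIiIiIiIiIiEREREREREREzMzMiIiIiIiIiIiIiIiIiIiIiIiIiIiIzMzMzMzMzMzMzMyIiIiIiIiIiIiIiIiIiIiIiIiIiIjMzMzMzMzMzMzMzMiIiIiIiIiIiIiIiIiIiIiIiIiIiMzMzMzMzMzMzMzMyIiIiIiIiIiIiIiIiIiIiIiIiIiIzMzMzMzMzMzMzMzIiIiIiIiIiIiIiIiIiIiIiIiIiIjMzMzMzMzMzMzMzMiIiIiIiIiIiIiIiIiIiIiIiIiIiMzMzMzMzMzMzMzMyIiIiIiIiIiIiIiIiIiIiIiIiIiIzMzMzMzMzMzMzMzMiIiIiIiIiIiIiIiIiIiIiIiIiIjMzMzMzMzMzMzMzMyIiIiIiIiIiIiIiIiIiIiIiIiIiMzMzMzMzMzMzMzMzIiIiIiIiIiIiIiIiIiIiIiIiIiIzMzMzMzMzMzMzMzMiIiIiIiIiIiIiIiIiIiIiIiIiIjMzMzMzMzMzMzMzMiIiIiIiIiIiIiIiIiIiIiIiIiIiMzMzMzMzMzMzMzMyIiIiIiIiIiIiIiIiIiIiIiIiIiIzMzMzMzMzMzMzMzIiIiIiIiIiIiIiIiIiIiIiIiIiIjMzMzMzMzMzMzMzMiIiIiIiIiIiIiIiIiIiIiIiIiIi"/>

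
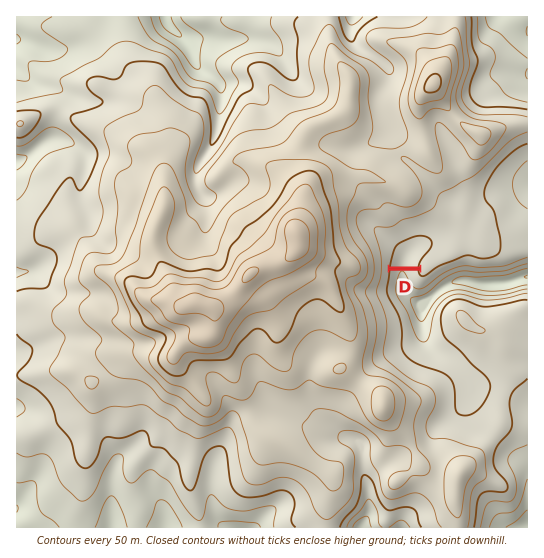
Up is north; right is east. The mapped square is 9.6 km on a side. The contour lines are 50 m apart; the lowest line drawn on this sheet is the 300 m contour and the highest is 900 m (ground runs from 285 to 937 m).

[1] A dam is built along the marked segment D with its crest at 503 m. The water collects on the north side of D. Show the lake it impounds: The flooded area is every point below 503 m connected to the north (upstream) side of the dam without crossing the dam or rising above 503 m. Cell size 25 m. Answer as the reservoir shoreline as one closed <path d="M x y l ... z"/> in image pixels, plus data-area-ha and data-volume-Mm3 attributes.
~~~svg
<path d="M427 233l-14 2-14 6-6 6-4 19 30 1 16-16 2-5 0-5-6-6-4-2z" data-area-ha="41" data-volume-Mm3="5.16"/>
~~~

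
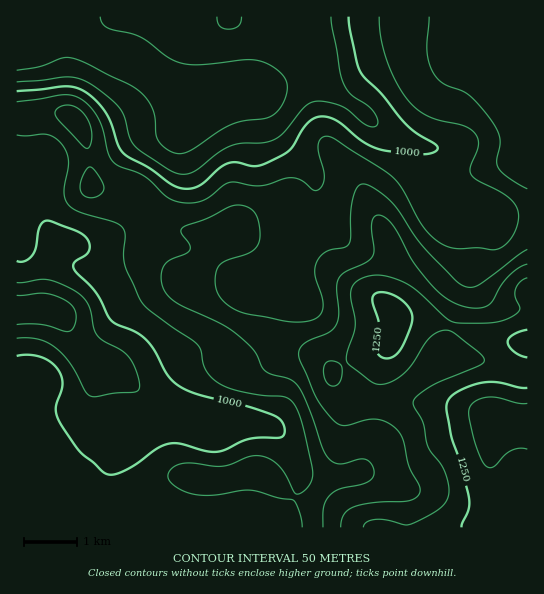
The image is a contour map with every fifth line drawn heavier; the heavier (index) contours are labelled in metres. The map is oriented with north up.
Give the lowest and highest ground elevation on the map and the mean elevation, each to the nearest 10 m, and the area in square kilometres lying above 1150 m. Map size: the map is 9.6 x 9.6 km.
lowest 870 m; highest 1330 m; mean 1060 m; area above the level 15.8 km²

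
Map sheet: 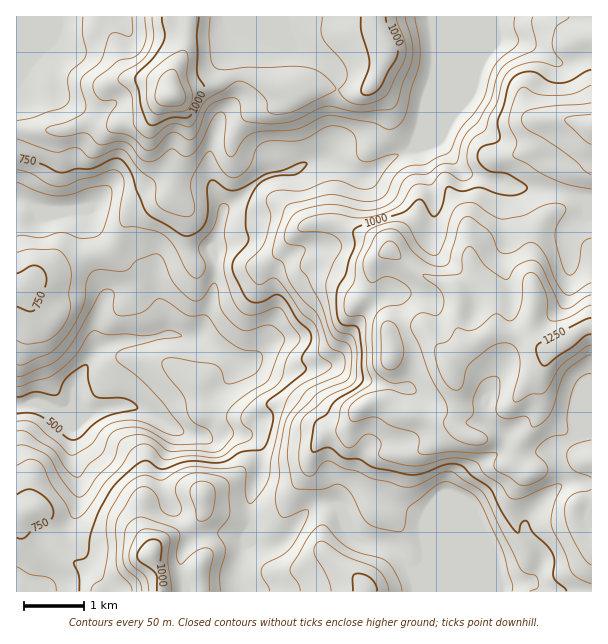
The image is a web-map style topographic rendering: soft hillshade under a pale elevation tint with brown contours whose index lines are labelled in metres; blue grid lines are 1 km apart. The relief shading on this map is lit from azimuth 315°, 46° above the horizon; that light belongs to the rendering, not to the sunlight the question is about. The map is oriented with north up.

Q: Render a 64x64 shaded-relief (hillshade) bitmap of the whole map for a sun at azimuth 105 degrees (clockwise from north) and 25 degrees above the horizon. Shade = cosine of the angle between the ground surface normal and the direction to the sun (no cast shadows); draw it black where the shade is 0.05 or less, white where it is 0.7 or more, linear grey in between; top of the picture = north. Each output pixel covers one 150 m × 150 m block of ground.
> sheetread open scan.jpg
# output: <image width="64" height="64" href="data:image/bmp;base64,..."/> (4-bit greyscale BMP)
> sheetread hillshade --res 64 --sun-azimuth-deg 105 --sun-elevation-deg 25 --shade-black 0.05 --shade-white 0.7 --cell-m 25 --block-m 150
<image width="64" height="64" href="data:image/bmp;base64,Qk12CAAAAAAAAHYAAAAoAAAAQAAAAEAAAAABAAQAAAAAAAAIAAATCwAAEwsAABAAAAAAAAAAAAAAABEREQAiIiIAMzMzAERERABVVVUAZmZmAHd3dwCIiIgAmZmZAKqqqgC7u7sAzMzMAN3d3QDu7u4A////AJmYh1RYh1MVzqic25h3d3d3dmaKzcuZmZmZmGVndneIiZiHZWZmVDbNqK3bl3d3d3dmZ4rMupmZmZmYZndlZ3eImId3ZUNFat2HreyXZmZ3d2d4mru5mZmZmZdVeGVWZ4iYiIhkIBR8/YaM7Kh2ZVVmeJmZmpmZmZmZl0R5hUVnmZiIiGQgA2v+pnrMuYd1Q0aKqZiJiJmZmZmGRImFRWeZmJmHZSETWd7Jibu5iIdSNpupiIiJmZmZmXU2iXVVeKqZmYZkIjRorLqqu6mHiXQ2m6iIiJqpmZmYY0eHZlaJqqq6hlMjRniYiKvLuod5l0aal3eZq6mZmZhDWIdlVomZq8uVQyNXmphli8y6hniZdomGZ5qrqZmZhjNpl2VGmXirzJUyI0eqqFV7zMp2Z5qYiXZomaq6mZmFI3mpdDaaeJu7ljIjRpqXVXvcynVWiqmZdnmZmrupmHQ0abuWRXmIq7uWMiI1iXVFeszLhTR5mqmHiZiavMqHZVVorLl1Z3isy5ZDIjV4ZEVomrylM1abuYiImIm823ZmZmebzJd3eKzbhlQyNYhjNWZniqYyNZuoiHiIiazcllVXiIm7l3hnrNuGVTM1inQ0ZUNYliI0i6eJd4iJq8yoh2aJmaqHd3iby3VUQ0WLpkVmMTZ1ESNql3qXd3eJqqmaqIiaqYd3maq6dUM0VouoZmZDNVQAI0eHeqh3d3eIiJrLh5u5iIiau7p1MzRWmqh3dmVVVBATNXZ6qYiId3eImruXirqZmHmrqYZDRGeZh2Z3dld1EANFZWm5iImYd4maqZh5u6mZaJqZmHZVZ4hmVnh1VocwATVTN6qIiJh3iaqHmpisypmIiZmYiIh3d2ZmiHZEVlMRIzITipiImHZ5unV6qazKmbqYmpeJmYd3d3eIhlMzRDIiIhA3mZiHZnq6hViqvduZy6q7l3iZiHd3eJmYZUMyIjMzEBR4mIZVi8uWRom97JnMu8yXeIiHd3eImamGVDMzMzMgAliZdUWLy5hVeL7tqczM3bh3iId3eIiJmZhkM1VVUxABWbp1RpvLqWRXrf66u8zd23Z3d3eIiIiZmHUzRmZ1EABIy3VGmru5hVaL7tyqvN7sl2d3d3iIiIiJh0M0RWdAADe7dVeJq7qGVom97Zms3u24iId3eIiHd4mYZUMiRmEAN6p1Z3iaqpdneJvdiZve/rmZmZmYiHZniamGVDEVdABIqXeHd4iZmHh3eKuIms7+uImZqqmZhmZ5qoZVQQJ3IEiXeId4hnmXeZdVeImavf/IeZmqqImXZnirljRSAVlzR4dohnmXaIZpumRFmaqr3tl4maqYeahlZ6umM1MQOJdndmd1aad4hlnMlTOaq7vN2oiJqYd4qWRWm7Y0VCElmYh3d3VpqHiWWM23Q5qru83LmImpdni6ZEWKpkVlMzR5mYd3dnmYiYVI3shUiaq8zMqYmal2aLtjRXqVRmVEM1iph3d3iIiZhVneyGV4mru8upmqqHZou2NGeYVGdlUySJmHiIdniZl1Wd7JdmeJq6qpmqqYdWi7YjVnh1Z3ZTAmmZmqhUWKqXVpzbl3Z4iamYmaqpl1ebpjNEVnd3d2MQN5q7p0NYq5hmi8qYd3d4mYd4mpmXaLynVVQzWIiHZSAUi8ynM1irqHebuoiIh2eJh2aJmYdovchmZjImmZh2QiR7zKdCSKupeJq6iImYd4iHVXmYh3it2WZ2UhNomIdUI1m7p0NYqqh3irqZiZmIiIdUaId3ia3rZWdkIkZ4iHUyNXmoQ1iqmHd4qqmZmZmZmFNGdmiZvex1VmVERVZ4h1MiSKhUWKqYd2eKqZiImaqpZDVlV5q825dVVmZlVniHZDImmFVnmZh3d3iZl4iJu7qGNGZXmry5moZWd3ZWiIhkMjWHZ3aJmId3eImXd4m8u6hTVmebzKiKuXd3dmaJmGQyNWVphniIiIiIiJiHeKu7ymRXiJrMlnrMqYh3d4iIdUNGU2mFaJiHiIiIiZiIqpvLdFipmsyWesy6qpiIh3iYZVZTVkRXiYiIiIiJmImpicyESLuZzZV7y6qqqZh3aJqYd2VDIlZ3eIiIiIiImal3q5VIzJi9pnvMupmqqYdniaqZh0ISVmZmiIh3eIiJqod5l2jdqL7Hacy6qru6l3d4q7mZYhJGVVZ4iHd3d3iJl2eHaM25z9hnqqqrvMuYiIibypmEEjNEVoiId3dmZmd3ZWZVrLrv6WZ4mrzNy5iZmZzbmZdCESNGd4d3d3Z3ZWZ2ZDN6vf/7dWd4m83LmJq6rNyZmHMQEjZnd3d4d3dlVYhzEUeu//ynZ3eJq8uXiszN7KmZhiABR3d2ZmiHh2RFeXQhNq7u3cmHeIiaqpdnve7tqZmYMAFImHdmaIiHVDRndTM2rdy7uoiIiJmql1WN7u25mZhQADeZh2VYiIdkREVUMzWt7KmZiIiIiZmHZWvv/smZmGIBNoqXZVmIh2VURFQhJIztuYiIiIiImYdmac//2pmZdBI1eJh2aZiIdlVFZjEkat26mIiIiIiIh3Z4vv/amZmGM0Vmd4iJmYh2ZlaHQSRozcqZmZmYiIiHd3it/9qZmZhkRVVXiZmZmHZWd4hSJWi9ypmZmZiIh3d3eL3/ypmZmYZVVWZ4iZmYdVaIh1ImeL3KmZmZmIh3d3eJze7JmZmZdVVWZ3d5mZh1RoiHQiaIrcqZmZmYiId3d4re7bmZmZh1VWZ3d3"/>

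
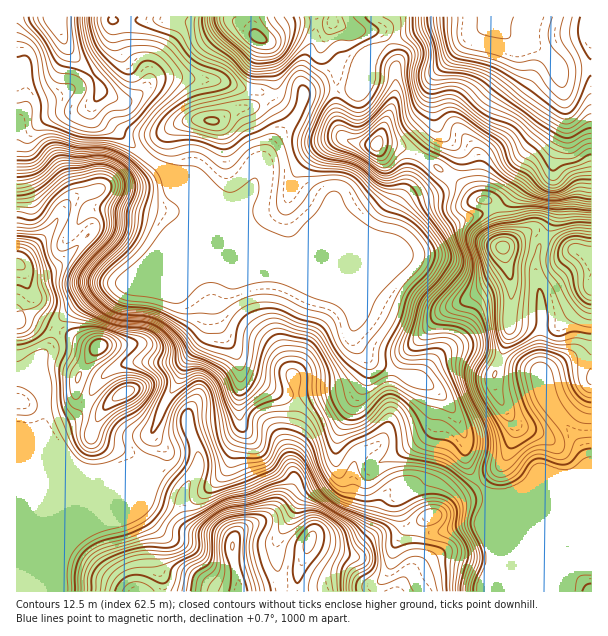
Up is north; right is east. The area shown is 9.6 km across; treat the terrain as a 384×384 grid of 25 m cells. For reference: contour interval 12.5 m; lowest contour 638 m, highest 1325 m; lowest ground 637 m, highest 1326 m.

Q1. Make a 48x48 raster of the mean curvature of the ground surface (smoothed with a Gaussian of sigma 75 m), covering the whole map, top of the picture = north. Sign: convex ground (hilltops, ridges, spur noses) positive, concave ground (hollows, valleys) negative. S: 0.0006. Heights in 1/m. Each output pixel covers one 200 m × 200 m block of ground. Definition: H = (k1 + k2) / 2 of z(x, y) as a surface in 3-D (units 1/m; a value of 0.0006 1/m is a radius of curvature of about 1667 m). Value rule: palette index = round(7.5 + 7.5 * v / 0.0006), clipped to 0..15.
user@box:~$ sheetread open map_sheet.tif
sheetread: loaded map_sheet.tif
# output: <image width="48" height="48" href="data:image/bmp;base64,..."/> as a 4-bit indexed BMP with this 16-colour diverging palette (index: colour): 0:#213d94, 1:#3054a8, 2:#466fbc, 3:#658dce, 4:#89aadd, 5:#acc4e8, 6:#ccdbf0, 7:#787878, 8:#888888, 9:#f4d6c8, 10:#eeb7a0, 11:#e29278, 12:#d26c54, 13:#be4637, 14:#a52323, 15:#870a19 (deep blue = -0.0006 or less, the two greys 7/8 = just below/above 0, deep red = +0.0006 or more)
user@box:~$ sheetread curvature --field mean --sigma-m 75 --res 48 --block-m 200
<image width="48" height="48" href="data:image/bmp;base64,Qk32BAAAAAAAAHYAAAAoAAAAMAAAADAAAAABAAQAAAAAAIAEAAATCwAAEwsAABAAAAAAAAAAlD0hAKhUMAC8b0YAzo1lAN2qiQDoxKwA8NvMAHh4eACIiIgAyNb0AKC37gB4kuIAVGzSADdGvgAjI6UAGQqHAHd1OJm8uEWamMtlaWa1AliHm4MHd3d3and1Wsqqhle7iNlUe4aVRkeYq5cld3d3dnd2Wbq7qpqVW9dFaqiI30Sqqppzd3d3d3d3R5mKqEIRf/VFasqpvEKKq+1kd3d3d3d3ZFZVdjNYv/dFauzKapRVR7kWd3d3eHd3d1Q0Vomc//6oR//+qrh4iHIHd3d3d3d3d3dlNYhDrs79dN+WVVR9/8Ynd3d3d4iHd3d3U4pQKXa+pIcQJGNHrKlmd3d3d3d3d3d3dI2jA1R7mJQCVallV5lERGd3d3d3d3d3dVraMTVmr8MGc3zLvLVL2EZ2d3d3ZFVXiFS/c2Y074EYlEeaqmBt60E3Znd2ObiJmEKvhHUW3JQpuYZEVlA53GSchXd1bvhXVFbNZFI5uaYozMpkRnEXvKm6d3dle/clQmvpdQObmJdFedyFWHEnu8uWZ3dWdsxFYT74lxjKiKljJc6meUBK66hFd6lWx3/agQv8tRinaJdDNM+WdhOe64RGaJdF6Sr/+QPf1AR1eoVWVKtlQhbfyWNWjXdF7CGv/4Kv1gNnvKd4dHc0M1n/uFRWrndXzWATRWFuhhR77cqHY1VDRnnf1SI1q2VFatlUVnQ1NCWLu8pkRVnIRWVa1RAkeWU0av/s7/oxNEeaqslDZ2ntczIW63WJZ9pnmv///9Y0ZnibqKhUZ2WetjMm/7jMeOpVicloykJGd4ibhWd2ZmNL64ZG/oWJiXqneYIAEhJndoiIZVZ3d3RJ79pF7WRmaX3qmDAAI0V4h2d3ZmZ3d3VZvexkvmNlj4uXUgAVZ3d4h2Z3d3d3d3ZVZ5qGr2NVn615kwAld3d3d3dnd3d3d3ZTNWSKzUJ3eu5n61MjV3d3d3d3d3d3d3djIxB92zKbm/xSv8dlRXd3d3d3d3d3d3djESbv/mFv/KqlTP6nVWd3d3d3iHd3d2ZDNX3//4Vc+lSrVv+3Zmd3d3eIh3d3ZmVEaHVYqt6XmIOOlZtTRoh3d3iImHd3d4donMYiJL/JqIaNx5uFRWd3d3d4qIdmZoh4iK3shnholGaL3N/7h0d3eHdnqHVENHU0VnrMuXIAlnV6y+/9hkd2eHdmmGQgBtgknJiJh4QCqVJsue/oIUZmeHZmdmdCOvtZ/oaJYmdGZzGelqtgBYdUaGVVZ6zLz/mdt0ashGh3WlObUkMBfLdEenVVZ77/7/qpU1rcqHmGa4VmMgNorMur3Id1VHz9WvpmRb63eph0WphTNEiVer3v7JqWUjr5Ff1FaOxUeoZjSpqGZUdSR4mZq7ypkyjFAb+EWcdGiGZiS4qImVNFRGd2VmZZkxWUQW+zKKh4hlZjS4pmukKKY1VUECQ2YCenc06xBru5hnhTW5tmhCfLdFZlMmyZYGmXdX/DI3mYdXlUWq2EMmu3VWeJdG3eont3Vm78lCRFVGdlar2CFb2WZWeZZq7/1llnZEe9tRJFZmZ3i7lRJs2oiId2je3buUiaypl3dSRnd3d4m5QiSO/KvNpn77mGm2jZh4u3VVZ3d3d3iw=="/>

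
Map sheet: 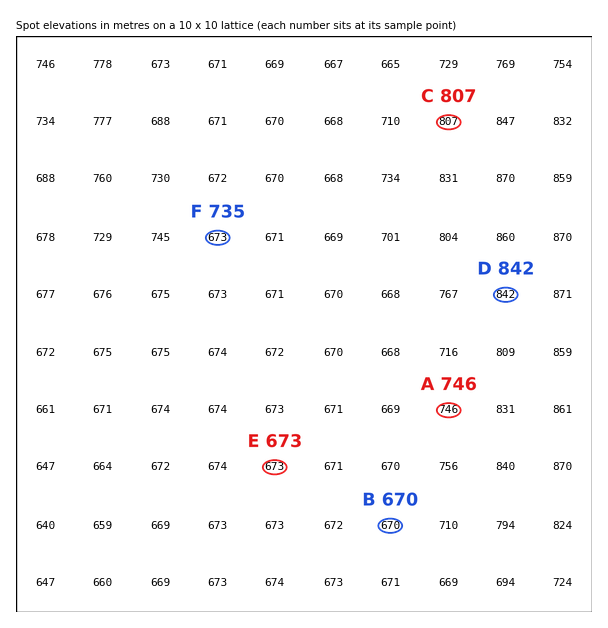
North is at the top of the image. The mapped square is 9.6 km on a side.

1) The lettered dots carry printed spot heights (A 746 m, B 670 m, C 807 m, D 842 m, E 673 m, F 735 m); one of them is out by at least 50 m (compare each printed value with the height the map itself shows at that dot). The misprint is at F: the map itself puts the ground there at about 673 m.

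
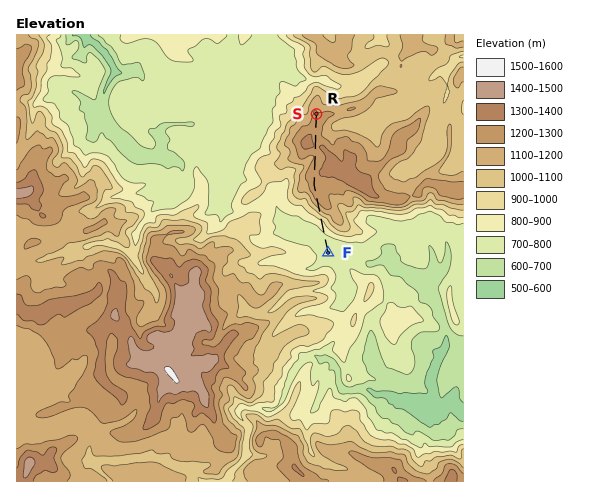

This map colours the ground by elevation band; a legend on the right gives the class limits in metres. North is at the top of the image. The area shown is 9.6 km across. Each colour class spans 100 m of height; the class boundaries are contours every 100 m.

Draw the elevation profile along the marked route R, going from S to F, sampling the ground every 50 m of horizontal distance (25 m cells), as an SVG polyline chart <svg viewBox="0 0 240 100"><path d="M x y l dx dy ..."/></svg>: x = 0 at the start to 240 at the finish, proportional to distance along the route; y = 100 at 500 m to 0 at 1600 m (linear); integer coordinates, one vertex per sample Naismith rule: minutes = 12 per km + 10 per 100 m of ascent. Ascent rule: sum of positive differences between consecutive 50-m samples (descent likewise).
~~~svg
<svg viewBox="0 0 240 100"><path d="M0 35l4-2 4-2 4-1 4 0 4-1 4 0 4 0 4 0 4 1 4 1 4-1 4-1 4-1 4 0 4 1 4 2 4 3 4 1 4 0 4-1 4-1 4-2 4-1 4-1 4 0 4 1 4 0 4 1 4 0 4-1 4 0 4 0 4 0 4 1 4 1 4 1 4 1 4 3 4 2 4 4 4 3 4 4 4 3 4 4 4 3 4 4 4 2 4 2 4 1 4 1 4 2 4 2 4 1 4 2 4 1 4 1 4 0 3 0 4-1 4-1 1 0"/></svg>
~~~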